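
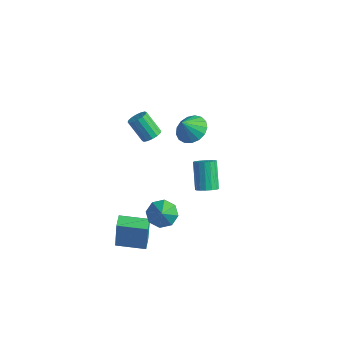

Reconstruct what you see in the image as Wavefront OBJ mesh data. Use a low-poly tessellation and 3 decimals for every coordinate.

v -3.486 1.67 0.262
v -3.076 1.278 0.558
v -4.085 1.157 1.794
v -4.494 1.55 1.498
v -2.99 1.582 0.658
v -3.999 1.461 1.894
v -3.037 1.91 0.651
v -4.046 1.789 1.887
v -3.205 2.174 0.541
v -4.214 2.053 1.776
v -3.447 2.302 0.355
v -4.456 2.182 1.591
v -3.7 2.262 0.145
v -4.709 2.141 1.381
v -3.895 2.063 -0.034
v -4.904 1.942 1.202
v -3.981 1.759 -0.134
v -4.99 1.638 1.102
v -3.934 1.431 -0.127
v -4.943 1.31 1.109
v -3.766 1.167 -0.016
v -4.775 1.046 1.219
v -3.524 1.038 0.169
v -4.533 0.918 1.405
v -3.271 1.079 0.379
v -4.28 0.958 1.615
v -2.364 3.879 -0.02
v -1.351 3.87 0.165
v -2.556 3.221 1
v -1.509 4.276 0.397
v -1.864 4.59 0.533
v -2.333 4.742 0.542
v -2.809 4.696 0.423
v -3.183 4.463 0.202
v -3.369 4.096 -0.07
v -3.325 3.68 -0.331
v -3.061 3.31 -0.52
v -2.637 3.07 -0.595
v -2.15 3.015 -0.538
v -1.713 3.159 -0.363
v -1.424 3.467 -0.109
v 1.421 -3.008 -0.038
v 2.154 -2.493 -0.126
v 2.199 -3.892 1.258
v 1.701 -2.233 0.323
v 1.084 -2.427 0.561
v 0.665 -2.962 0.448
v 0.689 -3.524 0.05
v 1.142 -3.784 -0.399
v 1.758 -3.59 -0.636
v 2.178 -3.055 -0.523
v -0.838 -4.411 -3.554
v -0.627 -4.486 -1.426
v -1.295 -3.722 -3.485
v -1.084 -3.796 -1.356
v 0.604 -3.444 -3.664
v 0.815 -3.518 -1.535
v 0.147 -2.754 -3.594
v 0.358 -2.829 -1.466
v 3.846 -2.11 3.215
v 4.318 -2.279 3.613
v 3.486 -1.48 4.942
v 3.014 -1.31 4.545
v 4.407 -2.007 3.505
v 3.576 -1.208 4.834
v 4.368 -1.758 3.331
v 3.536 -0.959 4.66
v 4.209 -1.59 3.13
v 3.377 -0.79 4.459
v 3.967 -1.541 2.949
v 3.135 -0.741 4.278
v 3.697 -1.622 2.829
v 2.865 -0.822 4.158
v 3.461 -1.815 2.797
v 2.63 -1.015 4.127
v 3.314 -2.075 2.862
v 2.482 -1.276 4.191
v 3.288 -2.344 3.007
v 2.456 -1.544 4.336
v 3.39 -2.559 3.2
v 2.558 -1.759 4.529
v 3.596 -2.671 3.397
v 2.765 -1.871 4.726
v 3.86 -2.654 3.552
v 3.028 -1.855 4.881
v 4.12 -2.513 3.63
v 3.289 -1.713 4.959
f 2 1 5
f 2 5 3
f 3 5 6
f 3 6 4
f 5 1 7
f 5 7 6
f 6 7 8
f 6 8 4
f 7 1 9
f 7 9 8
f 8 9 10
f 8 10 4
f 9 1 11
f 9 11 10
f 10 11 12
f 10 12 4
f 11 1 13
f 11 13 12
f 12 13 14
f 12 14 4
f 13 1 15
f 13 15 14
f 14 15 16
f 14 16 4
f 15 1 17
f 15 17 16
f 16 17 18
f 16 18 4
f 17 1 19
f 17 19 18
f 18 19 20
f 18 20 4
f 19 1 21
f 19 21 20
f 20 21 22
f 20 22 4
f 21 1 23
f 21 23 22
f 22 23 24
f 22 24 4
f 23 1 25
f 23 25 24
f 24 25 26
f 24 26 4
f 25 1 2
f 25 2 26
f 26 2 3
f 26 3 4
f 28 27 30
f 28 30 29
f 30 27 31
f 30 31 29
f 31 27 32
f 31 32 29
f 32 27 33
f 32 33 29
f 33 27 34
f 33 34 29
f 34 27 35
f 34 35 29
f 35 27 36
f 35 36 29
f 36 27 37
f 36 37 29
f 37 27 38
f 37 38 29
f 38 27 39
f 38 39 29
f 39 27 40
f 39 40 29
f 40 27 41
f 40 41 29
f 41 27 28
f 41 28 29
f 43 42 45
f 43 45 44
f 45 42 46
f 45 46 44
f 46 42 47
f 46 47 44
f 47 42 48
f 47 48 44
f 48 42 49
f 48 49 44
f 49 42 50
f 49 50 44
f 50 42 51
f 50 51 44
f 51 42 43
f 51 43 44
f 53 55 52
f 56 53 52
f 52 55 54
f 54 56 52
f 53 59 55
f 57 53 56
f 57 59 53
f 55 59 54
f 58 56 54
f 54 59 58
f 58 57 56
f 59 57 58
f 61 60 64
f 61 64 62
f 62 64 65
f 62 65 63
f 64 60 66
f 64 66 65
f 65 66 67
f 65 67 63
f 66 60 68
f 66 68 67
f 67 68 69
f 67 69 63
f 68 60 70
f 68 70 69
f 69 70 71
f 69 71 63
f 70 60 72
f 70 72 71
f 71 72 73
f 71 73 63
f 72 60 74
f 72 74 73
f 73 74 75
f 73 75 63
f 74 60 76
f 74 76 75
f 75 76 77
f 75 77 63
f 76 60 78
f 76 78 77
f 77 78 79
f 77 79 63
f 78 60 80
f 78 80 79
f 79 80 81
f 79 81 63
f 80 60 82
f 80 82 81
f 81 82 83
f 81 83 63
f 82 60 84
f 82 84 83
f 83 84 85
f 83 85 63
f 84 60 86
f 84 86 85
f 85 86 87
f 85 87 63
f 86 60 61
f 86 61 87
f 87 61 62
f 87 62 63



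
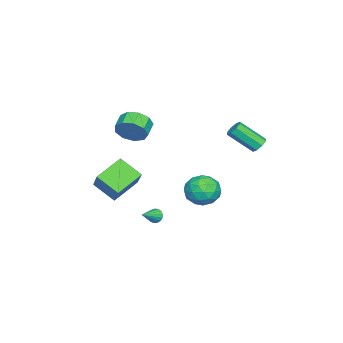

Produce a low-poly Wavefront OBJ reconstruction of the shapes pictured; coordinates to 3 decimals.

v 1.335 -3.501 -0.47
v 2.692 -2.737 1.013
v 1.587 -2.129 -1.407
v 2.943 -1.365 0.076
v 2.797 -4.375 -1.356
v 4.153 -3.611 0.127
v 3.048 -3.003 -2.293
v 4.405 -2.239 -0.81
v 0.227 4.717 2.136
v 0.674 5.016 2.378
v 0.959 3.563 3.647
v 0.513 3.263 3.404
v 0.277 5.109 2.574
v 0.563 3.656 3.842
v -0.149 4.972 2.512
v 0.137 3.518 3.781
v -0.354 4.685 2.23
v -0.069 3.232 3.499
v -0.219 4.417 1.893
v 0.066 2.964 3.162
v 0.177 4.324 1.698
v 0.463 2.871 2.966
v 0.603 4.462 1.759
v 0.889 3.008 3.028
v 0.809 4.748 2.041
v 1.094 3.295 3.31
v 3.543 -1.755 3.736
v 3.916 -2.127 4.574
v 2.971 -2.157 4.982
v 2.597 -1.785 4.144
v 3.908 -1.451 4.604
v 2.963 -1.48 5.012
v 3.729 -0.917 4.228
v 2.784 -0.946 4.636
v 3.463 -0.775 3.622
v 2.517 -0.805 4.03
v 3.233 -1.092 3.069
v 2.288 -1.122 3.477
v 3.149 -1.719 2.828
v 2.204 -1.749 3.237
v 3.249 -2.363 3.012
v 2.304 -2.393 3.42
v 3.486 -2.723 3.534
v 2.541 -2.752 3.943
v 3.75 -2.63 4.151
v 2.804 -2.659 4.56
v 1.064 1.897 -1.995
v 1.615 2.847 -1.669
v 2.025 0.913 -0.751
v 2.576 1.863 -0.425
v 1.461 1.738 -0.191
v 0.867 2.346 -0.959
v 2.773 1.414 -1.461
v 2.179 2.022 -2.229
v 2.671 2.549 -1.338
v 1.86 2.749 -0.553
v 1.78 1.011 -1.867
v 0.969 1.211 -1.082
v 1.255 2.458 -1.941
v 2.385 1.302 -0.479
v 1.73 1.228 -0.341
v 2.053 1.787 -0.149
v 0.816 2.163 -1.524
v 1.139 2.722 -1.332
v 1.049 2.07 -0.464
v 2.501 1.038 -1.088
v 2.824 1.597 -0.896
v 1.587 1.973 -2.271
v 1.91 2.532 -2.079
v 2.591 1.69 -1.956
v 2.199 2.842 -1.555
v 2.764 2.264 -0.824
v 2.88 2 -1.433
v 2.531 2.357 -1.884
v 1.723 2.959 -1.094
v 2.288 2.381 -0.362
v 1.632 2.307 -0.225
v 1.283 2.665 -0.677
v 2.343 2.784 -0.899
v 1.352 1.379 -2.058
v 1.917 0.801 -1.326
v 2.357 1.095 -1.743
v 2.008 1.453 -2.195
v 0.876 1.496 -1.596
v 1.441 0.918 -0.865
v 1.109 1.403 -0.536
v 0.76 1.76 -0.987
v 1.297 0.976 -1.521
v 2.406 -0.754 -3.493
v 2.567 -0.987 -3.928
v 3.554 -1.166 -2.847
v 2.66 -0.757 -3.946
v 2.695 -0.526 -3.86
v 2.663 -0.347 -3.69
v 2.573 -0.261 -3.475
v 2.444 -0.289 -3.263
v 2.307 -0.422 -3.104
v 2.192 -0.632 -3.034
v 2.127 -0.869 -3.069
v 2.125 -1.08 -3.201
v 2.188 -1.216 -3.4
v 2.3 -1.247 -3.62
v 2.437 -1.164 -3.811
f 2 4 1
f 5 2 1
f 1 4 3
f 3 5 1
f 2 8 4
f 6 2 5
f 6 8 2
f 4 8 3
f 7 5 3
f 3 8 7
f 7 6 5
f 8 6 7
f 10 9 13
f 10 13 11
f 11 13 14
f 11 14 12
f 13 9 15
f 13 15 14
f 14 15 16
f 14 16 12
f 15 9 17
f 15 17 16
f 16 17 18
f 16 18 12
f 17 9 19
f 17 19 18
f 18 19 20
f 18 20 12
f 19 9 21
f 19 21 20
f 20 21 22
f 20 22 12
f 21 9 23
f 21 23 22
f 22 23 24
f 22 24 12
f 23 9 25
f 23 25 24
f 24 25 26
f 24 26 12
f 25 9 10
f 25 10 26
f 26 10 11
f 26 11 12
f 28 27 31
f 28 31 29
f 29 31 32
f 29 32 30
f 31 27 33
f 31 33 32
f 32 33 34
f 32 34 30
f 33 27 35
f 33 35 34
f 34 35 36
f 34 36 30
f 35 27 37
f 35 37 36
f 36 37 38
f 36 38 30
f 37 27 39
f 37 39 38
f 38 39 40
f 38 40 30
f 39 27 41
f 39 41 40
f 40 41 42
f 40 42 30
f 41 27 43
f 41 43 42
f 42 43 44
f 42 44 30
f 43 27 45
f 43 45 44
f 44 45 46
f 44 46 30
f 45 27 28
f 45 28 46
f 46 28 29
f 46 29 30
f 47 84 63
f 84 58 87
f 63 87 52
f 84 87 63
f 47 63 59
f 63 52 64
f 59 64 48
f 63 64 59
f 47 59 68
f 59 48 69
f 68 69 54
f 59 69 68
f 47 68 80
f 68 54 83
f 80 83 57
f 68 83 80
f 47 80 84
f 80 57 88
f 84 88 58
f 80 88 84
f 48 64 75
f 64 52 78
f 75 78 56
f 64 78 75
f 52 87 65
f 87 58 86
f 65 86 51
f 87 86 65
f 58 88 85
f 88 57 81
f 85 81 49
f 88 81 85
f 57 83 82
f 83 54 70
f 82 70 53
f 83 70 82
f 54 69 74
f 69 48 71
f 74 71 55
f 69 71 74
f 50 76 62
f 76 56 77
f 62 77 51
f 76 77 62
f 50 62 60
f 62 51 61
f 60 61 49
f 62 61 60
f 50 60 67
f 60 49 66
f 67 66 53
f 60 66 67
f 50 67 72
f 67 53 73
f 72 73 55
f 67 73 72
f 50 72 76
f 72 55 79
f 76 79 56
f 72 79 76
f 51 77 65
f 77 56 78
f 65 78 52
f 77 78 65
f 49 61 85
f 61 51 86
f 85 86 58
f 61 86 85
f 53 66 82
f 66 49 81
f 82 81 57
f 66 81 82
f 55 73 74
f 73 53 70
f 74 70 54
f 73 70 74
f 56 79 75
f 79 55 71
f 75 71 48
f 79 71 75
f 90 89 92
f 90 92 91
f 92 89 93
f 92 93 91
f 93 89 94
f 93 94 91
f 94 89 95
f 94 95 91
f 95 89 96
f 95 96 91
f 96 89 97
f 96 97 91
f 97 89 98
f 97 98 91
f 98 89 99
f 98 99 91
f 99 89 100
f 99 100 91
f 100 89 101
f 100 101 91
f 101 89 102
f 101 102 91
f 102 89 103
f 102 103 91
f 103 89 90
f 103 90 91



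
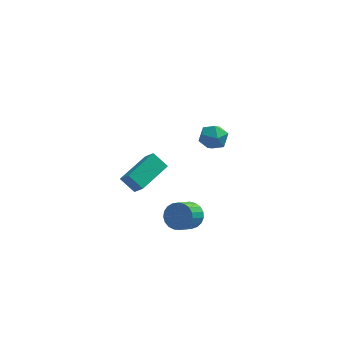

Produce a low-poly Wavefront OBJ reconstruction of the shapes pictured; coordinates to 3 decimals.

v 0.731 -2.188 -1.84
v 1.011 -1.86 -1.227
v 0.529 -2.684 -0.566
v 0.249 -3.012 -1.18
v 0.734 -1.72 -1.254
v 0.252 -2.544 -0.594
v 0.456 -1.661 -1.383
v -0.026 -2.485 -0.723
v 0.225 -1.693 -1.591
v -0.256 -2.517 -0.931
v 0.083 -1.811 -1.842
v -0.399 -2.634 -1.182
v 0.052 -1.994 -2.092
v -0.43 -2.817 -1.432
v 0.138 -2.21 -2.3
v -0.343 -3.034 -1.639
v 0.327 -2.423 -2.427
v -0.154 -3.247 -1.767
v 0.586 -2.595 -2.453
v 0.105 -3.419 -1.793
v 0.87 -2.697 -2.373
v 0.388 -3.52 -1.713
v 1.129 -2.711 -2.201
v 0.648 -3.534 -1.541
v 1.32 -2.634 -1.967
v 0.839 -3.458 -1.307
v 1.409 -2.481 -1.71
v 0.928 -3.304 -1.05
v 1.381 -2.276 -1.476
v 0.899 -3.1 -0.816
v 1.24 -2.057 -1.305
v 0.758 -2.88 -0.645
v 1.927 3.256 0.146
v 2.381 2.589 0.204
v 0.959 2.551 -0.384
v 1.413 1.884 -0.326
v 1.127 2.238 0.343
v 1.726 2.673 0.671
v 1.614 2.467 -0.851
v 2.213 2.902 -0.523
v 2.188 2.101 -0.413
v 1.887 1.959 0.325
v 1.453 3.181 -0.505
v 1.152 3.039 0.233
v -1.226 -4.537 2.127
v -1.887 -4.233 2.753
v -1.637 -4.069 1.464
v -2.299 -3.765 2.09
v -0.201 -3.095 2.51
v -0.863 -2.791 3.136
v -0.613 -2.627 1.847
v -1.274 -2.323 2.473
f 2 1 5
f 2 5 3
f 3 5 6
f 3 6 4
f 5 1 7
f 5 7 6
f 6 7 8
f 6 8 4
f 7 1 9
f 7 9 8
f 8 9 10
f 8 10 4
f 9 1 11
f 9 11 10
f 10 11 12
f 10 12 4
f 11 1 13
f 11 13 12
f 12 13 14
f 12 14 4
f 13 1 15
f 13 15 14
f 14 15 16
f 14 16 4
f 15 1 17
f 15 17 16
f 16 17 18
f 16 18 4
f 17 1 19
f 17 19 18
f 18 19 20
f 18 20 4
f 19 1 21
f 19 21 20
f 20 21 22
f 20 22 4
f 21 1 23
f 21 23 22
f 22 23 24
f 22 24 4
f 23 1 25
f 23 25 24
f 24 25 26
f 24 26 4
f 25 1 27
f 25 27 26
f 26 27 28
f 26 28 4
f 27 1 29
f 27 29 28
f 28 29 30
f 28 30 4
f 29 1 31
f 29 31 30
f 30 31 32
f 30 32 4
f 31 1 2
f 31 2 32
f 32 2 3
f 32 3 4
f 33 44 38
f 33 38 34
f 33 34 40
f 33 40 43
f 33 43 44
f 34 38 42
f 38 44 37
f 44 43 35
f 43 40 39
f 40 34 41
f 36 42 37
f 36 37 35
f 36 35 39
f 36 39 41
f 36 41 42
f 37 42 38
f 35 37 44
f 39 35 43
f 41 39 40
f 42 41 34
f 46 48 45
f 49 46 45
f 45 48 47
f 47 49 45
f 46 52 48
f 50 46 49
f 50 52 46
f 48 52 47
f 51 49 47
f 47 52 51
f 51 50 49
f 52 50 51



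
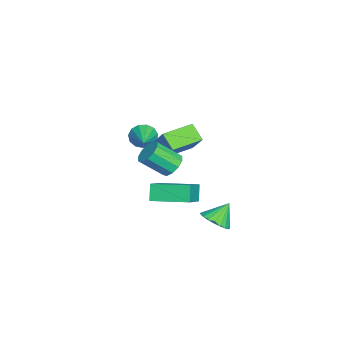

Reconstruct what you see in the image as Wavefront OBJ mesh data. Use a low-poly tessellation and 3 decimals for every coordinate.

v 1 -0.14 1.79
v 0.426 -0.7 2.469
v -0.083 1.112 1.907
v -0.657 0.553 2.585
v 1.777 0.427 2.915
v 1.203 -0.132 3.593
v 0.694 1.68 3.031
v 0.12 1.12 3.71
v -2.249 -0.799 -2.299
v -0.846 -1.069 -1.415
v -2.023 1.202 -2.046
v -0.62 0.933 -1.163
v -1.7 -0.753 -3.157
v -0.297 -1.022 -2.274
v -1.474 1.249 -2.905
v -0.071 0.979 -2.021
v 2.827 2.548 -1.137
v 3.201 2.04 -0.613
v 2.313 3.152 -0.183
v 3.431 2.289 -0.646
v 3.557 2.583 -0.765
v 3.557 2.871 -0.948
v 3.43 3.103 -1.163
v 3.199 3.239 -1.374
v 2.904 3.256 -1.544
v 2.595 3.15 -1.643
v 2.327 2.94 -1.655
v 2.145 2.662 -1.577
v 2.081 2.365 -1.423
v 2.146 2.099 -1.219
v 2.329 1.911 -1.002
v 2.598 1.833 -0.807
v 2.906 1.879 -0.669
v 3.154 0.607 2.769
v 3.693 0.955 3.048
v 3.906 -0.159 4.029
v 3.366 -0.507 3.751
v 3.335 1.073 3.259
v 3.548 -0.041 4.241
v 2.907 1.013 3.284
v 3.12 -0.101 4.265
v 2.573 0.798 3.112
v 2.786 -0.317 4.093
v 2.462 0.51 2.809
v 2.674 -0.605 3.79
v 2.614 0.259 2.491
v 2.827 -0.855 3.472
v 2.972 0.141 2.279
v 3.185 -0.973 3.261
v 3.4 0.201 2.255
v 3.613 -0.913 3.236
v 3.734 0.417 2.427
v 3.947 -0.698 3.408
v 3.846 0.705 2.73
v 4.058 -0.41 3.711
v -3.695 -1.856 0.127
v -3.419 -2.203 -0.478
v -2.005 -1.564 0.733
v -3.452 -1.795 -0.58
v -3.563 -1.406 -0.458
v -3.716 -1.159 -0.151
v -3.862 -1.134 0.245
v -3.956 -1.339 0.603
v -3.966 -1.707 0.81
v -3.891 -2.123 0.8
v -3.753 -2.454 0.576
v -3.598 -2.595 0.21
v -3.473 -2.502 -0.183
f 2 4 1
f 5 2 1
f 1 4 3
f 3 5 1
f 2 8 4
f 6 2 5
f 6 8 2
f 4 8 3
f 7 5 3
f 3 8 7
f 7 6 5
f 8 6 7
f 10 12 9
f 13 10 9
f 9 12 11
f 11 13 9
f 10 16 12
f 14 10 13
f 14 16 10
f 12 16 11
f 15 13 11
f 11 16 15
f 15 14 13
f 16 14 15
f 18 17 20
f 18 20 19
f 20 17 21
f 20 21 19
f 21 17 22
f 21 22 19
f 22 17 23
f 22 23 19
f 23 17 24
f 23 24 19
f 24 17 25
f 24 25 19
f 25 17 26
f 25 26 19
f 26 17 27
f 26 27 19
f 27 17 28
f 27 28 19
f 28 17 29
f 28 29 19
f 29 17 30
f 29 30 19
f 30 17 31
f 30 31 19
f 31 17 32
f 31 32 19
f 32 17 33
f 32 33 19
f 33 17 18
f 33 18 19
f 35 34 38
f 35 38 36
f 36 38 39
f 36 39 37
f 38 34 40
f 38 40 39
f 39 40 41
f 39 41 37
f 40 34 42
f 40 42 41
f 41 42 43
f 41 43 37
f 42 34 44
f 42 44 43
f 43 44 45
f 43 45 37
f 44 34 46
f 44 46 45
f 45 46 47
f 45 47 37
f 46 34 48
f 46 48 47
f 47 48 49
f 47 49 37
f 48 34 50
f 48 50 49
f 49 50 51
f 49 51 37
f 50 34 52
f 50 52 51
f 51 52 53
f 51 53 37
f 52 34 54
f 52 54 53
f 53 54 55
f 53 55 37
f 54 34 35
f 54 35 55
f 55 35 36
f 55 36 37
f 57 56 59
f 57 59 58
f 59 56 60
f 59 60 58
f 60 56 61
f 60 61 58
f 61 56 62
f 61 62 58
f 62 56 63
f 62 63 58
f 63 56 64
f 63 64 58
f 64 56 65
f 64 65 58
f 65 56 66
f 65 66 58
f 66 56 67
f 66 67 58
f 67 56 68
f 67 68 58
f 68 56 57
f 68 57 58



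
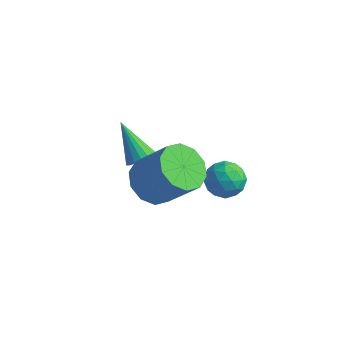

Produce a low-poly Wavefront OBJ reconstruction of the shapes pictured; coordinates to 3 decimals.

v 2.464 -3.516 2.876
v 3.241 -3.685 2.237
v 4.473 -3.574 3.705
v 3.696 -3.404 4.344
v 3.147 -3.063 2.268
v 4.379 -2.951 3.737
v 2.792 -2.613 2.532
v 4.024 -2.502 4
v 2.312 -2.509 2.927
v 3.544 -2.397 4.395
v 1.89 -2.788 3.302
v 3.122 -2.677 4.77
v 1.687 -3.346 3.515
v 2.919 -3.235 4.983
v 1.781 -3.969 3.483
v 3.013 -3.857 4.952
v 2.136 -4.418 3.22
v 3.368 -4.307 4.688
v 2.616 -4.523 2.825
v 3.848 -4.411 4.293
v 3.038 -4.243 2.45
v 4.27 -4.132 3.918
v 3.238 1.31 -0.476
v 3.87 0.787 -0.772
v 2.57 0.193 0.072
v 3.202 -0.33 -0.224
v 3.367 0.23 0.424
v 3.78 0.921 0.086
v 2.66 0.059 -0.786
v 3.073 0.75 -1.124
v 3.513 0.014 -0.963
v 3.95 0.119 -0.215
v 2.49 0.861 -0.485
v 2.927 0.966 0.263
v 3.612 1.147 -0.672
v 2.828 -0.167 -0.028
v 2.924 0.163 0.353
v 3.296 -0.145 0.179
v 3.559 1.225 -0.168
v 3.931 0.918 -0.342
v 3.636 0.59 0.361
v 2.509 0.062 -0.358
v 2.881 -0.245 -0.532
v 3.144 1.125 -0.879
v 3.516 0.817 -1.053
v 2.804 0.39 -1.061
v 3.775 0.385 -0.959
v 3.382 -0.272 -0.637
v 3.063 -0.043 -0.967
v 3.306 0.363 -1.166
v 4.031 0.447 -0.519
v 3.639 -0.21 -0.197
v 3.736 0.119 0.184
v 3.978 0.525 -0.015
v 3.822 -0.008 -0.631
v 2.801 1.19 -0.503
v 2.409 0.533 -0.181
v 2.462 0.455 -0.685
v 2.704 0.861 -0.884
v 3.058 1.252 -0.063
v 2.665 0.595 0.259
v 3.134 0.617 0.466
v 3.377 1.023 0.267
v 2.618 0.988 -0.069
v 1.303 -2.376 2.558
v 1.707 -1.982 2.79
v 0.157 -1.944 3.822
v 1.556 -1.822 2.598
v 1.347 -1.789 2.397
v 1.128 -1.89 2.233
v 0.949 -2.103 2.143
v 0.851 -2.378 2.149
v 0.857 -2.653 2.248
v 0.965 -2.864 2.418
v 1.151 -2.963 2.62
v 1.371 -2.928 2.808
v 1.576 -2.766 2.939
v 1.719 -2.515 2.983
v 1.766 -2.232 2.929
f 2 1 5
f 2 5 3
f 3 5 6
f 3 6 4
f 5 1 7
f 5 7 6
f 6 7 8
f 6 8 4
f 7 1 9
f 7 9 8
f 8 9 10
f 8 10 4
f 9 1 11
f 9 11 10
f 10 11 12
f 10 12 4
f 11 1 13
f 11 13 12
f 12 13 14
f 12 14 4
f 13 1 15
f 13 15 14
f 14 15 16
f 14 16 4
f 15 1 17
f 15 17 16
f 16 17 18
f 16 18 4
f 17 1 19
f 17 19 18
f 18 19 20
f 18 20 4
f 19 1 21
f 19 21 20
f 20 21 22
f 20 22 4
f 21 1 2
f 21 2 22
f 22 2 3
f 22 3 4
f 23 60 39
f 60 34 63
f 39 63 28
f 60 63 39
f 23 39 35
f 39 28 40
f 35 40 24
f 39 40 35
f 23 35 44
f 35 24 45
f 44 45 30
f 35 45 44
f 23 44 56
f 44 30 59
f 56 59 33
f 44 59 56
f 23 56 60
f 56 33 64
f 60 64 34
f 56 64 60
f 24 40 51
f 40 28 54
f 51 54 32
f 40 54 51
f 28 63 41
f 63 34 62
f 41 62 27
f 63 62 41
f 34 64 61
f 64 33 57
f 61 57 25
f 64 57 61
f 33 59 58
f 59 30 46
f 58 46 29
f 59 46 58
f 30 45 50
f 45 24 47
f 50 47 31
f 45 47 50
f 26 52 38
f 52 32 53
f 38 53 27
f 52 53 38
f 26 38 36
f 38 27 37
f 36 37 25
f 38 37 36
f 26 36 43
f 36 25 42
f 43 42 29
f 36 42 43
f 26 43 48
f 43 29 49
f 48 49 31
f 43 49 48
f 26 48 52
f 48 31 55
f 52 55 32
f 48 55 52
f 27 53 41
f 53 32 54
f 41 54 28
f 53 54 41
f 25 37 61
f 37 27 62
f 61 62 34
f 37 62 61
f 29 42 58
f 42 25 57
f 58 57 33
f 42 57 58
f 31 49 50
f 49 29 46
f 50 46 30
f 49 46 50
f 32 55 51
f 55 31 47
f 51 47 24
f 55 47 51
f 66 65 68
f 66 68 67
f 68 65 69
f 68 69 67
f 69 65 70
f 69 70 67
f 70 65 71
f 70 71 67
f 71 65 72
f 71 72 67
f 72 65 73
f 72 73 67
f 73 65 74
f 73 74 67
f 74 65 75
f 74 75 67
f 75 65 76
f 75 76 67
f 76 65 77
f 76 77 67
f 77 65 78
f 77 78 67
f 78 65 79
f 78 79 67
f 79 65 66
f 79 66 67



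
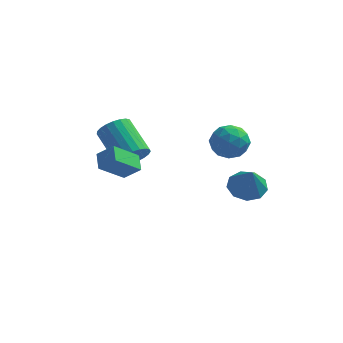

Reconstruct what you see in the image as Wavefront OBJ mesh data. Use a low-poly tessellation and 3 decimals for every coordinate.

v 1.693 3.209 -0.379
v 2.557 3.31 0.213
v 1.083 2.05 0.707
v 1.947 2.151 1.299
v 1.253 2.94 1.242
v 1.63 3.656 0.571
v 2.01 1.704 0.349
v 2.387 2.42 -0.322
v 2.752 2.38 0.663
v 2.285 3.143 1.215
v 1.355 2.217 -0.295
v 0.888 2.98 0.257
v 2.179 3.361 -0.179
v 1.461 1.999 1.099
v 1.054 2.463 1.065
v 1.561 2.522 1.413
v 1.634 3.564 0.032
v 2.142 3.623 0.38
v 1.376 3.406 0.985
v 1.498 1.737 0.54
v 2.006 1.796 0.888
v 2.079 2.838 -0.493
v 2.586 2.897 -0.145
v 2.264 1.954 -0.065
v 2.801 2.873 0.434
v 2.442 2.193 1.073
v 2.479 1.93 0.514
v 2.701 2.351 0.12
v 2.526 3.322 0.758
v 2.167 2.641 1.397
v 1.76 3.105 1.363
v 1.982 3.526 0.969
v 2.641 2.776 1.023
v 1.473 2.719 -0.477
v 1.114 2.038 0.162
v 1.658 1.834 -0.049
v 1.88 2.255 -0.443
v 1.198 3.167 -0.153
v 0.839 2.487 0.486
v 0.939 3.009 0.8
v 1.161 3.43 0.406
v 0.999 2.584 -0.103
v -2.545 1.265 -0.473
v -1.834 1.579 0.001
v -3.185 2.81 1.207
v -3.895 2.495 0.733
v -1.858 1.83 -0.282
v -3.209 3.061 0.925
v -2 1.983 -0.597
v -3.351 3.214 0.61
v -2.237 2.012 -0.891
v -3.587 3.243 0.316
v -2.526 1.912 -1.113
v -3.877 3.143 0.094
v -2.819 1.699 -1.224
v -4.17 2.93 -0.017
v -3.064 1.412 -1.206
v -4.415 2.643 0.001
v -3.22 1.099 -1.06
v -4.571 2.33 0.146
v -3.259 0.815 -0.814
v -4.609 2.046 0.393
v -3.174 0.608 -0.508
v -4.525 1.839 0.699
v -2.98 0.515 -0.197
v -4.331 1.746 1.01
v -2.711 0.552 0.067
v -4.062 1.782 1.274
v -2.414 0.711 0.237
v -3.764 1.942 1.444
v -2.139 0.967 0.285
v -3.489 2.198 1.491
v -1.934 1.274 0.201
v -3.284 2.505 1.408
v -3.506 -1.246 0.031
v -2.655 -1.296 0.742
v -3.844 -0.426 0.493
v -2.993 -0.476 1.204
v -2.567 -0.264 -1.024
v -1.716 -0.314 -0.313
v -2.905 0.556 -0.562
v -2.054 0.506 0.149
v 2.411 4.033 -3.329
v 3.186 3.544 -3.798
v 2.809 3.247 -1.851
v 3.413 4.156 -3.533
v 3.171 4.711 -3.173
v 2.573 4.948 -2.885
v 1.899 4.758 -2.805
v 1.465 4.228 -2.97
v 1.474 3.607 -3.303
v 1.921 3.185 -3.648
v 2.597 3.16 -3.843
f 1 38 17
f 38 12 41
f 17 41 6
f 38 41 17
f 1 17 13
f 17 6 18
f 13 18 2
f 17 18 13
f 1 13 22
f 13 2 23
f 22 23 8
f 13 23 22
f 1 22 34
f 22 8 37
f 34 37 11
f 22 37 34
f 1 34 38
f 34 11 42
f 38 42 12
f 34 42 38
f 2 18 29
f 18 6 32
f 29 32 10
f 18 32 29
f 6 41 19
f 41 12 40
f 19 40 5
f 41 40 19
f 12 42 39
f 42 11 35
f 39 35 3
f 42 35 39
f 11 37 36
f 37 8 24
f 36 24 7
f 37 24 36
f 8 23 28
f 23 2 25
f 28 25 9
f 23 25 28
f 4 30 16
f 30 10 31
f 16 31 5
f 30 31 16
f 4 16 14
f 16 5 15
f 14 15 3
f 16 15 14
f 4 14 21
f 14 3 20
f 21 20 7
f 14 20 21
f 4 21 26
f 21 7 27
f 26 27 9
f 21 27 26
f 4 26 30
f 26 9 33
f 30 33 10
f 26 33 30
f 5 31 19
f 31 10 32
f 19 32 6
f 31 32 19
f 3 15 39
f 15 5 40
f 39 40 12
f 15 40 39
f 7 20 36
f 20 3 35
f 36 35 11
f 20 35 36
f 9 27 28
f 27 7 24
f 28 24 8
f 27 24 28
f 10 33 29
f 33 9 25
f 29 25 2
f 33 25 29
f 44 43 47
f 44 47 45
f 45 47 48
f 45 48 46
f 47 43 49
f 47 49 48
f 48 49 50
f 48 50 46
f 49 43 51
f 49 51 50
f 50 51 52
f 50 52 46
f 51 43 53
f 51 53 52
f 52 53 54
f 52 54 46
f 53 43 55
f 53 55 54
f 54 55 56
f 54 56 46
f 55 43 57
f 55 57 56
f 56 57 58
f 56 58 46
f 57 43 59
f 57 59 58
f 58 59 60
f 58 60 46
f 59 43 61
f 59 61 60
f 60 61 62
f 60 62 46
f 61 43 63
f 61 63 62
f 62 63 64
f 62 64 46
f 63 43 65
f 63 65 64
f 64 65 66
f 64 66 46
f 65 43 67
f 65 67 66
f 66 67 68
f 66 68 46
f 67 43 69
f 67 69 68
f 68 69 70
f 68 70 46
f 69 43 71
f 69 71 70
f 70 71 72
f 70 72 46
f 71 43 73
f 71 73 72
f 72 73 74
f 72 74 46
f 73 43 44
f 73 44 74
f 74 44 45
f 74 45 46
f 76 78 75
f 79 76 75
f 75 78 77
f 77 79 75
f 76 82 78
f 80 76 79
f 80 82 76
f 78 82 77
f 81 79 77
f 77 82 81
f 81 80 79
f 82 80 81
f 84 83 86
f 84 86 85
f 86 83 87
f 86 87 85
f 87 83 88
f 87 88 85
f 88 83 89
f 88 89 85
f 89 83 90
f 89 90 85
f 90 83 91
f 90 91 85
f 91 83 92
f 91 92 85
f 92 83 93
f 92 93 85
f 93 83 84
f 93 84 85



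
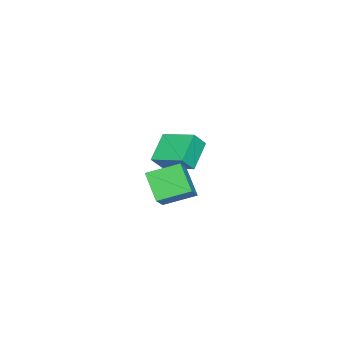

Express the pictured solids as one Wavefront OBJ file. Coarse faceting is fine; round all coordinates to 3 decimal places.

v -1.732 -0.718 -0.056
v -3.263 -0.772 1.151
v -1.391 1.276 0.465
v -2.921 1.223 1.672
v -1.039 -1.063 0.808
v -2.569 -1.116 2.015
v -0.697 0.932 1.329
v -2.228 0.878 2.536
v 3.024 1.036 1.855
v 4.467 1.404 2.919
v 2.184 2.539 2.475
v 3.627 2.907 3.539
v 3.773 2.013 0.501
v 5.216 2.381 1.565
v 2.933 3.516 1.121
v 4.376 3.884 2.185
f 2 4 1
f 5 2 1
f 1 4 3
f 3 5 1
f 2 8 4
f 6 2 5
f 6 8 2
f 4 8 3
f 7 5 3
f 3 8 7
f 7 6 5
f 8 6 7
f 10 12 9
f 13 10 9
f 9 12 11
f 11 13 9
f 10 16 12
f 14 10 13
f 14 16 10
f 12 16 11
f 15 13 11
f 11 16 15
f 15 14 13
f 16 14 15



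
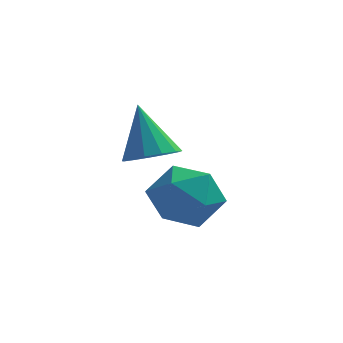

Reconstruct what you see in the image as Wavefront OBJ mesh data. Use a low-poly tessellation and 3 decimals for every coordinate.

v -1.857 2.245 -3.495
v -1.003 1.635 -2.814
v -3.337 1.345 -2.446
v -2.483 0.735 -1.765
v -2.617 1.973 -1.638
v -1.702 2.529 -2.287
v -2.638 0.451 -2.973
v -1.723 1.007 -3.622
v -1.486 0.526 -2.491
v -1.473 1.467 -1.666
v -2.867 1.513 -3.594
v -2.854 2.454 -2.769
v -2.969 0.302 -0.527
v -2.133 0.429 -0.324
v -3.491 1.058 1.147
v -2.282 0.836 -0.554
v -2.65 1.073 -0.775
v -3.119 1.065 -0.918
v -3.54 0.815 -0.937
v -3.78 0.402 -0.825
v -3.762 -0.042 -0.619
v -3.493 -0.377 -0.384
v -3.057 -0.497 -0.194
v -2.593 -0.363 -0.11
v -2.249 -0.017 -0.158
f 1 12 6
f 1 6 2
f 1 2 8
f 1 8 11
f 1 11 12
f 2 6 10
f 6 12 5
f 12 11 3
f 11 8 7
f 8 2 9
f 4 10 5
f 4 5 3
f 4 3 7
f 4 7 9
f 4 9 10
f 5 10 6
f 3 5 12
f 7 3 11
f 9 7 8
f 10 9 2
f 14 13 16
f 14 16 15
f 16 13 17
f 16 17 15
f 17 13 18
f 17 18 15
f 18 13 19
f 18 19 15
f 19 13 20
f 19 20 15
f 20 13 21
f 20 21 15
f 21 13 22
f 21 22 15
f 22 13 23
f 22 23 15
f 23 13 24
f 23 24 15
f 24 13 25
f 24 25 15
f 25 13 14
f 25 14 15



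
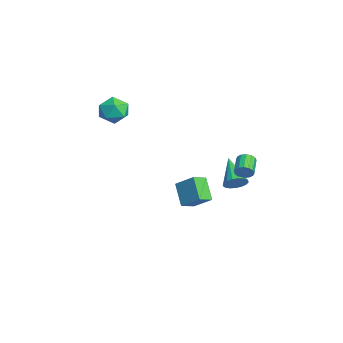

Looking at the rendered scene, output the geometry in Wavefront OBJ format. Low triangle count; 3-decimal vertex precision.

v -2.1 -3.195 3.999
v -1.404 -2.887 3.335
v -1.216 -4.533 4.305
v -0.52 -4.225 3.641
v -0.644 -3.728 4.511
v -1.19 -2.9 4.322
v -1.43 -4.52 3.318
v -1.976 -3.692 3.129
v -0.99 -3.705 2.915
v -0.504 -3.216 3.652
v -2.116 -4.204 3.988
v -1.63 -3.715 4.725
v 4.001 2.671 1.146
v 4.248 2.887 1.588
v 3.206 3.204 2.015
v 2.959 2.989 1.574
v 4.235 3.1 1.399
v 3.193 3.417 1.827
v 4.16 3.198 1.143
v 3.118 3.515 1.57
v 4.042 3.155 0.887
v 3 3.472 1.315
v 3.913 2.982 0.701
v 2.871 3.3 1.129
v 3.807 2.726 0.634
v 2.766 3.044 1.062
v 3.754 2.456 0.705
v 2.712 2.773 1.132
v 3.767 2.243 0.893
v 2.725 2.56 1.321
v 3.842 2.145 1.15
v 2.8 2.462 1.577
v 3.96 2.188 1.405
v 2.918 2.505 1.833
v 4.089 2.36 1.591
v 3.047 2.678 2.019
v 4.194 2.616 1.658
v 3.153 2.934 2.086
v -2.895 0.754 -3.388
v -2.097 1.671 -2.477
v -1.727 0.912 -4.571
v -0.928 1.829 -3.659
v -2.392 -0.069 -3.001
v -1.593 0.848 -2.089
v -1.223 0.089 -4.183
v -0.425 1.006 -3.272
v 2.232 2.561 -0.652
v 2.635 2.641 -0.049
v 0.568 2.459 0.472
v 2.553 2.968 -0.139
v 2.399 3.202 -0.347
v 2.206 3.29 -0.625
v 2.018 3.21 -0.909
v 1.88 2.981 -1.134
v 1.822 2.656 -1.249
v 1.858 2.309 -1.227
v 1.98 2.02 -1.073
v 2.159 1.855 -0.823
v 2.355 1.851 -0.534
v 2.522 2.01 -0.272
v 2.623 2.295 -0.096
f 1 12 6
f 1 6 2
f 1 2 8
f 1 8 11
f 1 11 12
f 2 6 10
f 6 12 5
f 12 11 3
f 11 8 7
f 8 2 9
f 4 10 5
f 4 5 3
f 4 3 7
f 4 7 9
f 4 9 10
f 5 10 6
f 3 5 12
f 7 3 11
f 9 7 8
f 10 9 2
f 14 13 17
f 14 17 15
f 15 17 18
f 15 18 16
f 17 13 19
f 17 19 18
f 18 19 20
f 18 20 16
f 19 13 21
f 19 21 20
f 20 21 22
f 20 22 16
f 21 13 23
f 21 23 22
f 22 23 24
f 22 24 16
f 23 13 25
f 23 25 24
f 24 25 26
f 24 26 16
f 25 13 27
f 25 27 26
f 26 27 28
f 26 28 16
f 27 13 29
f 27 29 28
f 28 29 30
f 28 30 16
f 29 13 31
f 29 31 30
f 30 31 32
f 30 32 16
f 31 13 33
f 31 33 32
f 32 33 34
f 32 34 16
f 33 13 35
f 33 35 34
f 34 35 36
f 34 36 16
f 35 13 37
f 35 37 36
f 36 37 38
f 36 38 16
f 37 13 14
f 37 14 38
f 38 14 15
f 38 15 16
f 40 42 39
f 43 40 39
f 39 42 41
f 41 43 39
f 40 46 42
f 44 40 43
f 44 46 40
f 42 46 41
f 45 43 41
f 41 46 45
f 45 44 43
f 46 44 45
f 48 47 50
f 48 50 49
f 50 47 51
f 50 51 49
f 51 47 52
f 51 52 49
f 52 47 53
f 52 53 49
f 53 47 54
f 53 54 49
f 54 47 55
f 54 55 49
f 55 47 56
f 55 56 49
f 56 47 57
f 56 57 49
f 57 47 58
f 57 58 49
f 58 47 59
f 58 59 49
f 59 47 60
f 59 60 49
f 60 47 61
f 60 61 49
f 61 47 48
f 61 48 49



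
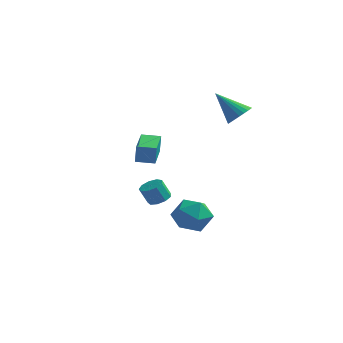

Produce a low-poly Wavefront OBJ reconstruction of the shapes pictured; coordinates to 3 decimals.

v -0.619 -1.603 2.191
v -0.558 -1.582 3.139
v -1.041 0.013 2.183
v -0.98 0.034 3.131
v 0.26 -1.374 2.129
v 0.321 -1.353 3.077
v -0.162 0.242 2.121
v -0.101 0.263 3.069
v 0.855 -1.047 -1.175
v 1.284 -0.518 -0.388
v 2.376 -1.242 -1.872
v 2.805 -0.713 -1.085
v 2.403 -1.659 -0.919
v 1.463 -1.539 -0.488
v 2.197 -0.221 -1.772
v 1.257 -0.101 -1.341
v 2.113 -0.008 -0.756
v 2.241 -0.896 -0.229
v 1.419 -0.864 -2.031
v 1.547 -1.752 -1.504
v -1.626 3.904 -2.979
v -1.045 3.895 -2.735
v -1.433 3.727 -1.818
v -2.014 3.736 -2.061
v -1.202 4.296 -2.728
v -1.589 4.128 -1.81
v -1.557 4.514 -2.838
v -1.944 4.346 -1.92
v -1.944 4.446 -3.014
v -2.332 4.279 -2.096
v -2.183 4.125 -3.173
v -2.571 3.957 -2.256
v -2.161 3.7 -3.242
v -2.549 3.532 -2.324
v -1.889 3.371 -3.187
v -2.276 3.203 -2.27
v -1.494 3.29 -3.035
v -1.881 3.123 -2.117
v -1.161 3.497 -2.856
v -1.548 3.33 -1.939
v 2.414 3.882 3.272
v 2.882 4.206 3.729
v 1.146 3.998 4.488
v 2.772 4.431 3.593
v 2.607 4.572 3.408
v 2.414 4.608 3.202
v 2.22 4.534 3.007
v 2.056 4.36 2.853
v 1.946 4.113 2.762
v 1.907 3.831 2.749
v 1.946 3.557 2.816
v 2.056 3.332 2.952
v 2.22 3.191 3.137
v 2.414 3.155 3.342
v 2.608 3.23 3.537
v 2.772 3.404 3.692
v 2.882 3.65 3.783
v 2.92 3.932 3.796
f 2 4 1
f 5 2 1
f 1 4 3
f 3 5 1
f 2 8 4
f 6 2 5
f 6 8 2
f 4 8 3
f 7 5 3
f 3 8 7
f 7 6 5
f 8 6 7
f 9 20 14
f 9 14 10
f 9 10 16
f 9 16 19
f 9 19 20
f 10 14 18
f 14 20 13
f 20 19 11
f 19 16 15
f 16 10 17
f 12 18 13
f 12 13 11
f 12 11 15
f 12 15 17
f 12 17 18
f 13 18 14
f 11 13 20
f 15 11 19
f 17 15 16
f 18 17 10
f 22 21 25
f 22 25 23
f 23 25 26
f 23 26 24
f 25 21 27
f 25 27 26
f 26 27 28
f 26 28 24
f 27 21 29
f 27 29 28
f 28 29 30
f 28 30 24
f 29 21 31
f 29 31 30
f 30 31 32
f 30 32 24
f 31 21 33
f 31 33 32
f 32 33 34
f 32 34 24
f 33 21 35
f 33 35 34
f 34 35 36
f 34 36 24
f 35 21 37
f 35 37 36
f 36 37 38
f 36 38 24
f 37 21 39
f 37 39 38
f 38 39 40
f 38 40 24
f 39 21 22
f 39 22 40
f 40 22 23
f 40 23 24
f 42 41 44
f 42 44 43
f 44 41 45
f 44 45 43
f 45 41 46
f 45 46 43
f 46 41 47
f 46 47 43
f 47 41 48
f 47 48 43
f 48 41 49
f 48 49 43
f 49 41 50
f 49 50 43
f 50 41 51
f 50 51 43
f 51 41 52
f 51 52 43
f 52 41 53
f 52 53 43
f 53 41 54
f 53 54 43
f 54 41 55
f 54 55 43
f 55 41 56
f 55 56 43
f 56 41 57
f 56 57 43
f 57 41 58
f 57 58 43
f 58 41 42
f 58 42 43



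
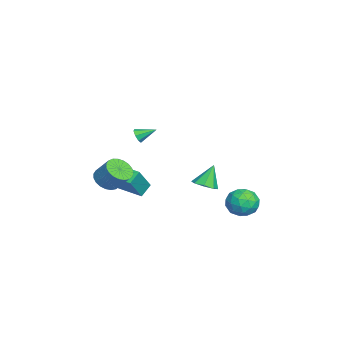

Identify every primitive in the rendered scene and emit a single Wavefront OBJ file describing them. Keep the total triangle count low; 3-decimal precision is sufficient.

v -0.358 1.773 -2.469
v 0.38 1.757 -2.189
v -0.862 2.267 -1.111
v 0.238 2.29 -2.436
v -0.254 2.521 -2.702
v -0.807 2.313 -2.832
v -1.097 1.789 -2.749
v -0.955 1.256 -2.502
v -0.463 1.026 -2.236
v 0.09 1.233 -2.106
v -4.376 -3.483 -4.821
v -3.244 -4.052 -3.209
v -5.007 -3.006 -4.209
v -3.875 -3.574 -2.597
v -3.385 -1.966 -4.983
v -2.253 -2.534 -3.371
v -4.016 -1.488 -4.371
v -2.884 -2.057 -2.759
v -1.847 -3.825 -2.878
v -1.399 -4.531 -2.572
v -0.885 -3.74 -1.497
v -1.333 -3.035 -1.802
v -1.153 -4.378 -2.803
v -0.639 -3.587 -1.728
v -1.027 -4.129 -3.046
v -0.514 -3.338 -1.971
v -1.043 -3.827 -3.26
v -0.53 -3.036 -2.185
v -1.198 -3.526 -3.408
v -0.685 -2.735 -2.333
v -1.465 -3.276 -3.464
v -0.952 -2.485 -2.389
v -1.798 -3.121 -3.419
v -1.285 -2.33 -2.344
v -2.14 -3.088 -3.28
v -1.626 -2.297 -2.205
v -2.431 -3.182 -3.072
v -1.917 -2.391 -1.997
v -2.62 -3.388 -2.83
v -2.107 -2.597 -1.755
v -2.676 -3.669 -2.596
v -2.163 -2.879 -1.521
v -2.589 -3.978 -2.411
v -2.076 -3.187 -1.336
v -2.373 -4.26 -2.306
v -1.86 -3.469 -1.231
v -2.067 -4.467 -2.301
v -1.553 -3.676 -1.226
v -1.722 -4.563 -2.395
v -1.208 -3.772 -1.32
v 0.126 -1.909 1.534
v 0.363 -1.71 1.129
v 0.094 -0.871 2.026
v -0.025 -1.705 1.092
v -0.325 -1.819 1.314
v -0.36 -1.987 1.665
v -0.111 -2.109 1.939
v 0.278 -2.114 1.975
v 0.578 -1.999 1.753
v 0.613 -1.832 1.402
v 1.156 4.744 -2.617
v 1.815 4.627 -3.386
v 1.445 3.193 -2.134
v 2.104 3.076 -2.903
v 2.332 3.696 -2.126
v 2.153 4.655 -2.424
v 1.107 3.165 -3.096
v 0.928 4.124 -3.394
v 1.784 3.652 -3.682
v 2.542 3.98 -3.083
v 0.718 3.84 -2.437
v 1.476 4.168 -1.838
v 1.46 4.822 -3.044
v 1.8 2.998 -2.476
v 1.934 3.362 -2.019
v 2.322 3.294 -2.472
v 1.659 4.838 -2.478
v 2.046 4.769 -2.931
v 2.35 4.222 -2.19
v 1.214 3.051 -2.589
v 1.601 2.982 -3.042
v 0.938 4.526 -3.048
v 1.326 4.458 -3.501
v 0.91 3.598 -3.33
v 1.829 4.18 -3.67
v 2 3.268 -3.386
v 1.413 3.321 -3.499
v 1.308 3.884 -3.675
v 2.275 4.373 -3.318
v 2.445 3.461 -3.034
v 2.579 3.825 -2.577
v 2.474 4.389 -2.753
v 2.257 3.799 -3.492
v 0.815 4.359 -2.486
v 0.985 3.447 -2.202
v 0.786 3.431 -2.767
v 0.681 3.995 -2.943
v 1.26 4.552 -2.134
v 1.431 3.64 -1.85
v 1.952 3.936 -1.845
v 1.847 4.499 -2.021
v 1.003 4.021 -2.028
f 2 1 4
f 2 4 3
f 4 1 5
f 4 5 3
f 5 1 6
f 5 6 3
f 6 1 7
f 6 7 3
f 7 1 8
f 7 8 3
f 8 1 9
f 8 9 3
f 9 1 10
f 9 10 3
f 10 1 2
f 10 2 3
f 12 14 11
f 15 12 11
f 11 14 13
f 13 15 11
f 12 18 14
f 16 12 15
f 16 18 12
f 14 18 13
f 17 15 13
f 13 18 17
f 17 16 15
f 18 16 17
f 20 19 23
f 20 23 21
f 21 23 24
f 21 24 22
f 23 19 25
f 23 25 24
f 24 25 26
f 24 26 22
f 25 19 27
f 25 27 26
f 26 27 28
f 26 28 22
f 27 19 29
f 27 29 28
f 28 29 30
f 28 30 22
f 29 19 31
f 29 31 30
f 30 31 32
f 30 32 22
f 31 19 33
f 31 33 32
f 32 33 34
f 32 34 22
f 33 19 35
f 33 35 34
f 34 35 36
f 34 36 22
f 35 19 37
f 35 37 36
f 36 37 38
f 36 38 22
f 37 19 39
f 37 39 38
f 38 39 40
f 38 40 22
f 39 19 41
f 39 41 40
f 40 41 42
f 40 42 22
f 41 19 43
f 41 43 42
f 42 43 44
f 42 44 22
f 43 19 45
f 43 45 44
f 44 45 46
f 44 46 22
f 45 19 47
f 45 47 46
f 46 47 48
f 46 48 22
f 47 19 49
f 47 49 48
f 48 49 50
f 48 50 22
f 49 19 20
f 49 20 50
f 50 20 21
f 50 21 22
f 52 51 54
f 52 54 53
f 54 51 55
f 54 55 53
f 55 51 56
f 55 56 53
f 56 51 57
f 56 57 53
f 57 51 58
f 57 58 53
f 58 51 59
f 58 59 53
f 59 51 60
f 59 60 53
f 60 51 52
f 60 52 53
f 61 98 77
f 98 72 101
f 77 101 66
f 98 101 77
f 61 77 73
f 77 66 78
f 73 78 62
f 77 78 73
f 61 73 82
f 73 62 83
f 82 83 68
f 73 83 82
f 61 82 94
f 82 68 97
f 94 97 71
f 82 97 94
f 61 94 98
f 94 71 102
f 98 102 72
f 94 102 98
f 62 78 89
f 78 66 92
f 89 92 70
f 78 92 89
f 66 101 79
f 101 72 100
f 79 100 65
f 101 100 79
f 72 102 99
f 102 71 95
f 99 95 63
f 102 95 99
f 71 97 96
f 97 68 84
f 96 84 67
f 97 84 96
f 68 83 88
f 83 62 85
f 88 85 69
f 83 85 88
f 64 90 76
f 90 70 91
f 76 91 65
f 90 91 76
f 64 76 74
f 76 65 75
f 74 75 63
f 76 75 74
f 64 74 81
f 74 63 80
f 81 80 67
f 74 80 81
f 64 81 86
f 81 67 87
f 86 87 69
f 81 87 86
f 64 86 90
f 86 69 93
f 90 93 70
f 86 93 90
f 65 91 79
f 91 70 92
f 79 92 66
f 91 92 79
f 63 75 99
f 75 65 100
f 99 100 72
f 75 100 99
f 67 80 96
f 80 63 95
f 96 95 71
f 80 95 96
f 69 87 88
f 87 67 84
f 88 84 68
f 87 84 88
f 70 93 89
f 93 69 85
f 89 85 62
f 93 85 89



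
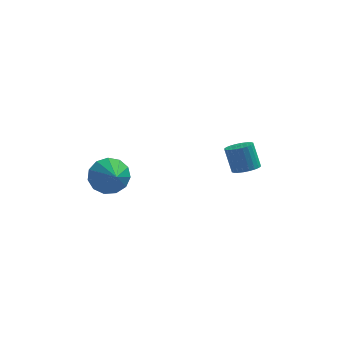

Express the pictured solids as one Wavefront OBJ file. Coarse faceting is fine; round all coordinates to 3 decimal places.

v 2.401 1.162 -0.126
v 2.975 1.373 -0.023
v 2.633 1.769 1.069
v 2.059 1.558 0.966
v 2.871 1.566 -0.125
v 2.53 1.962 0.966
v 2.696 1.698 -0.228
v 2.355 2.093 0.864
v 2.476 1.748 -0.315
v 2.134 2.144 0.777
v 2.244 1.709 -0.373
v 1.903 2.104 0.719
v 2.036 1.587 -0.393
v 1.695 1.982 0.698
v 1.884 1.4 -0.373
v 1.543 1.795 0.718
v 1.811 1.177 -0.315
v 1.469 1.572 0.776
v 1.827 0.951 -0.229
v 1.485 1.347 0.863
v 1.93 0.758 -0.126
v 1.589 1.154 0.965
v 2.105 0.627 -0.024
v 1.764 1.022 1.068
v 2.326 0.576 0.063
v 1.984 0.972 1.155
v 2.557 0.616 0.121
v 2.216 1.011 1.213
v 2.765 0.738 0.142
v 2.424 1.133 1.233
v 2.917 0.925 0.122
v 2.576 1.32 1.213
v 2.991 1.148 0.064
v 2.649 1.543 1.155
v -2.979 -0.923 0.539
v -2.608 -0.36 1.135
v -2.581 -1.717 1.041
v -3.067 -0.476 1.315
v -3.499 -0.735 1.249
v -3.765 -1.053 0.957
v -3.782 -1.329 0.533
v -3.544 -1.477 0.11
v -3.126 -1.449 -0.176
v -2.662 -1.254 -0.236
v -2.298 -0.954 -0.049
v -2.151 -0.644 0.324
v -2.266 -0.423 0.766
f 2 1 5
f 2 5 3
f 3 5 6
f 3 6 4
f 5 1 7
f 5 7 6
f 6 7 8
f 6 8 4
f 7 1 9
f 7 9 8
f 8 9 10
f 8 10 4
f 9 1 11
f 9 11 10
f 10 11 12
f 10 12 4
f 11 1 13
f 11 13 12
f 12 13 14
f 12 14 4
f 13 1 15
f 13 15 14
f 14 15 16
f 14 16 4
f 15 1 17
f 15 17 16
f 16 17 18
f 16 18 4
f 17 1 19
f 17 19 18
f 18 19 20
f 18 20 4
f 19 1 21
f 19 21 20
f 20 21 22
f 20 22 4
f 21 1 23
f 21 23 22
f 22 23 24
f 22 24 4
f 23 1 25
f 23 25 24
f 24 25 26
f 24 26 4
f 25 1 27
f 25 27 26
f 26 27 28
f 26 28 4
f 27 1 29
f 27 29 28
f 28 29 30
f 28 30 4
f 29 1 31
f 29 31 30
f 30 31 32
f 30 32 4
f 31 1 33
f 31 33 32
f 32 33 34
f 32 34 4
f 33 1 2
f 33 2 34
f 34 2 3
f 34 3 4
f 36 35 38
f 36 38 37
f 38 35 39
f 38 39 37
f 39 35 40
f 39 40 37
f 40 35 41
f 40 41 37
f 41 35 42
f 41 42 37
f 42 35 43
f 42 43 37
f 43 35 44
f 43 44 37
f 44 35 45
f 44 45 37
f 45 35 46
f 45 46 37
f 46 35 47
f 46 47 37
f 47 35 36
f 47 36 37



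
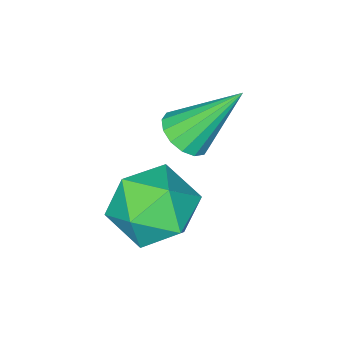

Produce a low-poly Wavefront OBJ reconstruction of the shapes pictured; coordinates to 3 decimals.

v 1.802 -1.195 1.01
v 2.317 -1.841 0.327
v 0.943 -2.559 1.653
v 1.458 -3.205 0.97
v 1.993 -2.74 1.775
v 2.524 -1.897 1.377
v 0.736 -2.503 0.603
v 1.267 -1.66 0.205
v 1.658 -2.649 0.075
v 2.435 -2.796 0.799
v 0.825 -1.604 1.181
v 1.602 -1.751 1.905
v -0.081 -3.059 1.591
v 0.224 -3.464 1.997
v -0.939 -2.241 3.049
v 0.429 -3.198 1.969
v 0.497 -2.896 1.839
v 0.41 -2.637 1.643
v 0.192 -2.491 1.432
v -0.099 -2.497 1.264
v -0.386 -2.654 1.184
v -0.591 -2.92 1.212
v -0.659 -3.222 1.342
v -0.572 -3.482 1.538
v -0.354 -3.627 1.749
v -0.062 -3.621 1.917
f 1 12 6
f 1 6 2
f 1 2 8
f 1 8 11
f 1 11 12
f 2 6 10
f 6 12 5
f 12 11 3
f 11 8 7
f 8 2 9
f 4 10 5
f 4 5 3
f 4 3 7
f 4 7 9
f 4 9 10
f 5 10 6
f 3 5 12
f 7 3 11
f 9 7 8
f 10 9 2
f 14 13 16
f 14 16 15
f 16 13 17
f 16 17 15
f 17 13 18
f 17 18 15
f 18 13 19
f 18 19 15
f 19 13 20
f 19 20 15
f 20 13 21
f 20 21 15
f 21 13 22
f 21 22 15
f 22 13 23
f 22 23 15
f 23 13 24
f 23 24 15
f 24 13 25
f 24 25 15
f 25 13 26
f 25 26 15
f 26 13 14
f 26 14 15



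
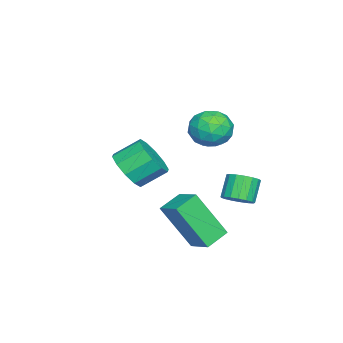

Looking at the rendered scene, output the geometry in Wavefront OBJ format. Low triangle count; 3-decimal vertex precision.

v -3.307 -1.675 -2.919
v -2.437 -1.439 -2.654
v -2.903 -0.529 -1.935
v -3.773 -0.765 -2.201
v -2.569 -1.132 -3.129
v -3.035 -0.221 -2.41
v -2.984 -1.032 -3.524
v -3.45 -0.122 -2.805
v -3.521 -1.178 -3.688
v -3.988 -0.268 -2.969
v -3.977 -1.514 -3.558
v -4.443 -0.604 -2.839
v -4.177 -1.911 -3.185
v -4.643 -1.001 -2.466
v -4.045 -2.219 -2.71
v -4.511 -1.308 -1.991
v -3.63 -2.318 -2.315
v -4.096 -1.408 -1.596
v -3.092 -2.172 -2.151
v -3.559 -1.262 -1.432
v -2.637 -1.836 -2.281
v -3.103 -0.926 -1.562
v -1.76 3.055 -2.846
v -1.273 2.929 -2.467
v -1.912 2.958 -1.635
v -2.4 3.085 -2.014
v -1.277 3.23 -2.481
v -1.917 3.26 -1.649
v -1.392 3.491 -2.579
v -2.032 3.521 -1.747
v -1.591 3.652 -2.738
v -2.231 3.682 -1.905
v -1.829 3.677 -2.921
v -2.469 3.707 -2.089
v -2.051 3.559 -3.088
v -2.691 3.589 -2.255
v -2.207 3.326 -3.199
v -2.846 3.355 -2.366
v -2.26 3.03 -3.229
v -2.899 3.06 -2.397
v -2.199 2.741 -3.172
v -2.838 2.77 -2.339
v -2.037 2.523 -3.04
v -2.676 2.553 -2.207
v -1.812 2.428 -2.863
v -2.451 2.457 -2.031
v -1.575 2.476 -2.683
v -2.214 2.505 -1.851
v -1.38 2.656 -2.54
v -2.02 2.686 -1.708
v -2.29 2.489 -0.217
v -1.514 2.216 0.103
v -2.966 1.564 0.637
v -2.19 1.291 0.957
v -2.485 2.102 1.145
v -2.067 2.674 0.617
v -2.413 1.106 0.123
v -1.995 1.678 -0.405
v -1.589 1.362 0.313
v -1.634 1.978 0.945
v -2.846 1.802 -0.205
v -2.891 2.418 0.427
v -1.843 2.434 -0.132
v -2.637 1.346 0.872
v -2.811 1.823 0.982
v -2.354 1.663 1.171
v -2.168 2.703 0.17
v -1.711 2.543 0.358
v -2.282 2.476 0.971
v -2.769 1.237 0.382
v -2.312 1.077 0.57
v -2.126 2.117 -0.431
v -1.669 1.957 -0.242
v -2.198 1.304 -0.231
v -1.43 1.772 0.18
v -1.828 1.228 0.682
v -1.959 1.119 0.191
v -1.713 1.455 -0.119
v -1.457 2.133 0.551
v -1.854 1.59 1.053
v -2.028 2.066 1.163
v -1.782 2.402 0.853
v -1.501 1.631 0.675
v -2.626 2.19 -0.313
v -3.023 1.647 0.189
v -2.698 1.378 -0.113
v -2.452 1.714 -0.423
v -2.652 2.552 0.058
v -3.05 2.008 0.56
v -2.767 2.325 0.859
v -2.521 2.661 0.549
v -2.979 2.149 0.065
v 0.022 1.886 -4.428
v 0.166 0.774 -2.628
v -0.823 2.34 -4.08
v -0.679 1.228 -2.281
v 0.639 2.692 -3.979
v 0.783 1.58 -2.18
v -0.206 3.146 -3.632
v -0.062 2.034 -1.832
f 2 1 5
f 2 5 3
f 3 5 6
f 3 6 4
f 5 1 7
f 5 7 6
f 6 7 8
f 6 8 4
f 7 1 9
f 7 9 8
f 8 9 10
f 8 10 4
f 9 1 11
f 9 11 10
f 10 11 12
f 10 12 4
f 11 1 13
f 11 13 12
f 12 13 14
f 12 14 4
f 13 1 15
f 13 15 14
f 14 15 16
f 14 16 4
f 15 1 17
f 15 17 16
f 16 17 18
f 16 18 4
f 17 1 19
f 17 19 18
f 18 19 20
f 18 20 4
f 19 1 21
f 19 21 20
f 20 21 22
f 20 22 4
f 21 1 2
f 21 2 22
f 22 2 3
f 22 3 4
f 24 23 27
f 24 27 25
f 25 27 28
f 25 28 26
f 27 23 29
f 27 29 28
f 28 29 30
f 28 30 26
f 29 23 31
f 29 31 30
f 30 31 32
f 30 32 26
f 31 23 33
f 31 33 32
f 32 33 34
f 32 34 26
f 33 23 35
f 33 35 34
f 34 35 36
f 34 36 26
f 35 23 37
f 35 37 36
f 36 37 38
f 36 38 26
f 37 23 39
f 37 39 38
f 38 39 40
f 38 40 26
f 39 23 41
f 39 41 40
f 40 41 42
f 40 42 26
f 41 23 43
f 41 43 42
f 42 43 44
f 42 44 26
f 43 23 45
f 43 45 44
f 44 45 46
f 44 46 26
f 45 23 47
f 45 47 46
f 46 47 48
f 46 48 26
f 47 23 49
f 47 49 48
f 48 49 50
f 48 50 26
f 49 23 24
f 49 24 50
f 50 24 25
f 50 25 26
f 51 88 67
f 88 62 91
f 67 91 56
f 88 91 67
f 51 67 63
f 67 56 68
f 63 68 52
f 67 68 63
f 51 63 72
f 63 52 73
f 72 73 58
f 63 73 72
f 51 72 84
f 72 58 87
f 84 87 61
f 72 87 84
f 51 84 88
f 84 61 92
f 88 92 62
f 84 92 88
f 52 68 79
f 68 56 82
f 79 82 60
f 68 82 79
f 56 91 69
f 91 62 90
f 69 90 55
f 91 90 69
f 62 92 89
f 92 61 85
f 89 85 53
f 92 85 89
f 61 87 86
f 87 58 74
f 86 74 57
f 87 74 86
f 58 73 78
f 73 52 75
f 78 75 59
f 73 75 78
f 54 80 66
f 80 60 81
f 66 81 55
f 80 81 66
f 54 66 64
f 66 55 65
f 64 65 53
f 66 65 64
f 54 64 71
f 64 53 70
f 71 70 57
f 64 70 71
f 54 71 76
f 71 57 77
f 76 77 59
f 71 77 76
f 54 76 80
f 76 59 83
f 80 83 60
f 76 83 80
f 55 81 69
f 81 60 82
f 69 82 56
f 81 82 69
f 53 65 89
f 65 55 90
f 89 90 62
f 65 90 89
f 57 70 86
f 70 53 85
f 86 85 61
f 70 85 86
f 59 77 78
f 77 57 74
f 78 74 58
f 77 74 78
f 60 83 79
f 83 59 75
f 79 75 52
f 83 75 79
f 94 96 93
f 97 94 93
f 93 96 95
f 95 97 93
f 94 100 96
f 98 94 97
f 98 100 94
f 96 100 95
f 99 97 95
f 95 100 99
f 99 98 97
f 100 98 99



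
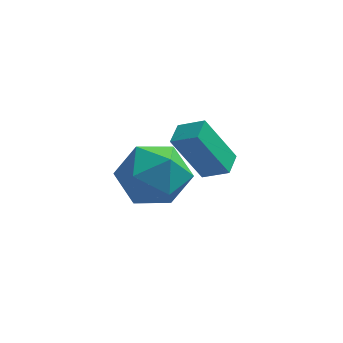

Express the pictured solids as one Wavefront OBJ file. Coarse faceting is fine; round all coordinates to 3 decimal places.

v -0.573 0.508 1.33
v 0.09 -0.303 0.704
v -2.23 -0.357 0.696
v -1.567 -1.168 0.07
v -1.571 -1.195 1.289
v -0.547 -0.66 1.681
v -1.593 0 -0.281
v -0.569 0.535 0.111
v -0.541 -0.616 -0.292
v -0.527 -1.355 0.679
v -1.613 0.695 0.721
v -1.599 -0.044 1.692
v 0.11 2.793 -1.853
v -0.87 2.689 -0.147
v 0.275 3.624 -1.708
v -0.704 3.52 -0.002
v 0.964 2.54 -1.378
v -0.015 2.436 0.328
v 1.13 3.371 -1.233
v 0.15 3.267 0.473
f 1 12 6
f 1 6 2
f 1 2 8
f 1 8 11
f 1 11 12
f 2 6 10
f 6 12 5
f 12 11 3
f 11 8 7
f 8 2 9
f 4 10 5
f 4 5 3
f 4 3 7
f 4 7 9
f 4 9 10
f 5 10 6
f 3 5 12
f 7 3 11
f 9 7 8
f 10 9 2
f 14 16 13
f 17 14 13
f 13 16 15
f 15 17 13
f 14 20 16
f 18 14 17
f 18 20 14
f 16 20 15
f 19 17 15
f 15 20 19
f 19 18 17
f 20 18 19



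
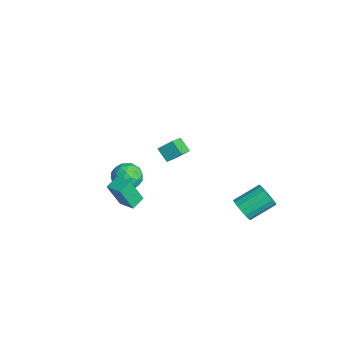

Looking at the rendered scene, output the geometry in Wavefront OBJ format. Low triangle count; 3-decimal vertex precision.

v 0.474 -2.33 2.473
v 1.308 -2.902 2.274
v -0.328 -3.058 1.206
v 0.506 -3.63 1.007
v -0.039 -3.795 1.866
v 0.457 -3.345 2.649
v 0.523 -2.615 0.831
v 1.019 -2.165 1.614
v 1.338 -3.078 1.259
v 0.991 -3.807 1.898
v -0.011 -2.153 1.582
v -0.358 -2.882 2.221
v 0.962 -2.552 2.485
v 0.018 -3.408 0.995
v -0.302 -3.505 1.5
v 0.188 -3.841 1.383
v 0.462 -2.813 2.705
v 0.952 -3.149 2.588
v 0.16 -3.674 2.348
v 0.028 -2.811 0.892
v 0.518 -3.147 0.775
v 0.792 -2.119 2.097
v 1.282 -2.455 1.98
v 0.82 -2.286 1.132
v 1.469 -2.991 1.771
v 0.998 -3.419 1.026
v 1.008 -2.823 0.923
v 1.299 -2.558 1.383
v 1.265 -3.42 2.147
v 0.794 -3.848 1.402
v 0.474 -3.946 1.907
v 0.765 -3.681 2.367
v 1.283 -3.524 1.55
v 0.186 -2.112 2.078
v -0.285 -2.54 1.333
v 0.215 -2.279 1.113
v 0.506 -2.014 1.573
v -0.018 -2.541 2.454
v -0.489 -2.969 1.709
v -0.319 -3.402 2.097
v -0.028 -3.137 2.557
v -0.303 -2.436 1.93
v 3.021 -4.044 1.629
v 3.017 -4.81 3.368
v 2.52 -3.305 1.954
v 2.516 -4.071 3.693
v 3.964 -3.509 1.867
v 3.96 -4.275 3.606
v 3.463 -2.77 2.192
v 3.459 -3.536 3.931
v 3.643 3.147 -0.229
v 4.48 3.11 -0.034
v 4.334 4.756 0.904
v 3.497 4.793 0.709
v 4.471 3.314 -0.392
v 4.325 4.959 0.547
v 4.273 3.479 -0.712
v 4.126 5.124 0.226
v 3.93 3.568 -0.922
v 3.784 5.214 0.016
v 3.522 3.561 -0.973
v 3.375 5.206 -0.035
v 3.141 3.459 -0.854
v 2.995 5.104 0.084
v 2.876 3.285 -0.591
v 2.729 4.931 0.347
v 2.786 3.08 -0.246
v 2.64 4.726 0.692
v 2.893 2.891 0.103
v 2.746 4.536 1.042
v 3.171 2.76 0.377
v 3.025 4.405 1.315
v 3.558 2.718 0.511
v 3.412 4.363 1.449
v 3.964 2.774 0.476
v 3.818 4.419 1.414
v 4.297 2.916 0.279
v 4.151 4.561 1.217
v -4.627 0.848 -0.407
v -3.78 0.075 0.141
v -4.337 1.715 0.37
v -3.491 0.943 0.917
v -3.829 1.217 -1.117
v -2.983 0.445 -0.57
v -3.54 2.085 -0.341
v -2.693 1.312 0.207
f 1 38 17
f 38 12 41
f 17 41 6
f 38 41 17
f 1 17 13
f 17 6 18
f 13 18 2
f 17 18 13
f 1 13 22
f 13 2 23
f 22 23 8
f 13 23 22
f 1 22 34
f 22 8 37
f 34 37 11
f 22 37 34
f 1 34 38
f 34 11 42
f 38 42 12
f 34 42 38
f 2 18 29
f 18 6 32
f 29 32 10
f 18 32 29
f 6 41 19
f 41 12 40
f 19 40 5
f 41 40 19
f 12 42 39
f 42 11 35
f 39 35 3
f 42 35 39
f 11 37 36
f 37 8 24
f 36 24 7
f 37 24 36
f 8 23 28
f 23 2 25
f 28 25 9
f 23 25 28
f 4 30 16
f 30 10 31
f 16 31 5
f 30 31 16
f 4 16 14
f 16 5 15
f 14 15 3
f 16 15 14
f 4 14 21
f 14 3 20
f 21 20 7
f 14 20 21
f 4 21 26
f 21 7 27
f 26 27 9
f 21 27 26
f 4 26 30
f 26 9 33
f 30 33 10
f 26 33 30
f 5 31 19
f 31 10 32
f 19 32 6
f 31 32 19
f 3 15 39
f 15 5 40
f 39 40 12
f 15 40 39
f 7 20 36
f 20 3 35
f 36 35 11
f 20 35 36
f 9 27 28
f 27 7 24
f 28 24 8
f 27 24 28
f 10 33 29
f 33 9 25
f 29 25 2
f 33 25 29
f 44 46 43
f 47 44 43
f 43 46 45
f 45 47 43
f 44 50 46
f 48 44 47
f 48 50 44
f 46 50 45
f 49 47 45
f 45 50 49
f 49 48 47
f 50 48 49
f 52 51 55
f 52 55 53
f 53 55 56
f 53 56 54
f 55 51 57
f 55 57 56
f 56 57 58
f 56 58 54
f 57 51 59
f 57 59 58
f 58 59 60
f 58 60 54
f 59 51 61
f 59 61 60
f 60 61 62
f 60 62 54
f 61 51 63
f 61 63 62
f 62 63 64
f 62 64 54
f 63 51 65
f 63 65 64
f 64 65 66
f 64 66 54
f 65 51 67
f 65 67 66
f 66 67 68
f 66 68 54
f 67 51 69
f 67 69 68
f 68 69 70
f 68 70 54
f 69 51 71
f 69 71 70
f 70 71 72
f 70 72 54
f 71 51 73
f 71 73 72
f 72 73 74
f 72 74 54
f 73 51 75
f 73 75 74
f 74 75 76
f 74 76 54
f 75 51 77
f 75 77 76
f 76 77 78
f 76 78 54
f 77 51 52
f 77 52 78
f 78 52 53
f 78 53 54
f 80 82 79
f 83 80 79
f 79 82 81
f 81 83 79
f 80 86 82
f 84 80 83
f 84 86 80
f 82 86 81
f 85 83 81
f 81 86 85
f 85 84 83
f 86 84 85



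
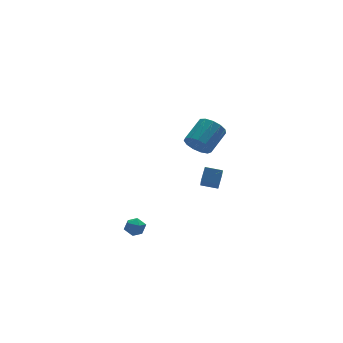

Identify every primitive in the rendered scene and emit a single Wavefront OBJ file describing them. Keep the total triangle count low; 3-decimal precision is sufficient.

v -3.984 -2.648 0.464
v -3.523 -2.699 0.907
v -4.397 -3.541 0.793
v -3.936 -3.592 1.236
v -4.383 -3.135 1.289
v -4.128 -2.583 1.086
v -3.792 -3.657 0.614
v -3.537 -3.105 0.411
v -3.404 -3.322 0.999
v -3.769 -3 1.417
v -4.151 -3.24 0.283
v -4.516 -2.918 0.701
v 0.297 -2.211 2.38
v -0.295 -3.5 3.674
v 0.753 -1.743 3.055
v 0.161 -3.031 4.349
v 1.099 -2.749 2.211
v 0.507 -4.037 3.505
v 1.555 -2.28 2.886
v 0.963 -3.569 4.18
v 2.807 3.359 1.674
v 3.354 3.164 0.973
v 4.68 3.966 1.785
v 4.133 4.161 2.486
v 3.142 3.62 0.869
v 4.468 4.422 1.681
v 2.824 3.992 1.021
v 4.15 4.794 1.833
v 2.5 4.164 1.379
v 3.827 4.966 2.192
v 2.274 4.08 1.832
v 3.601 4.882 2.644
v 2.217 3.767 2.234
v 3.543 4.569 3.046
v 2.347 3.325 2.458
v 3.673 4.127 3.271
v 2.623 2.893 2.434
v 3.95 3.695 3.246
v 2.957 2.61 2.168
v 4.284 3.412 2.98
v 3.244 2.564 1.745
v 4.57 3.366 2.557
v 3.392 2.771 1.3
v 4.718 3.573 2.112
f 1 12 6
f 1 6 2
f 1 2 8
f 1 8 11
f 1 11 12
f 2 6 10
f 6 12 5
f 12 11 3
f 11 8 7
f 8 2 9
f 4 10 5
f 4 5 3
f 4 3 7
f 4 7 9
f 4 9 10
f 5 10 6
f 3 5 12
f 7 3 11
f 9 7 8
f 10 9 2
f 14 16 13
f 17 14 13
f 13 16 15
f 15 17 13
f 14 20 16
f 18 14 17
f 18 20 14
f 16 20 15
f 19 17 15
f 15 20 19
f 19 18 17
f 20 18 19
f 22 21 25
f 22 25 23
f 23 25 26
f 23 26 24
f 25 21 27
f 25 27 26
f 26 27 28
f 26 28 24
f 27 21 29
f 27 29 28
f 28 29 30
f 28 30 24
f 29 21 31
f 29 31 30
f 30 31 32
f 30 32 24
f 31 21 33
f 31 33 32
f 32 33 34
f 32 34 24
f 33 21 35
f 33 35 34
f 34 35 36
f 34 36 24
f 35 21 37
f 35 37 36
f 36 37 38
f 36 38 24
f 37 21 39
f 37 39 38
f 38 39 40
f 38 40 24
f 39 21 41
f 39 41 40
f 40 41 42
f 40 42 24
f 41 21 43
f 41 43 42
f 42 43 44
f 42 44 24
f 43 21 22
f 43 22 44
f 44 22 23
f 44 23 24



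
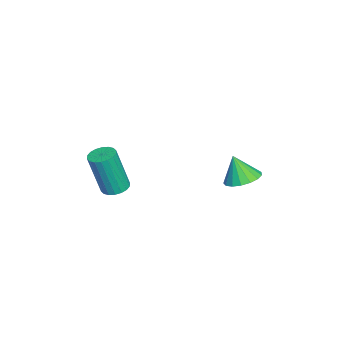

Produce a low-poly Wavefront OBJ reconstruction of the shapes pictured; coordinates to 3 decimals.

v -0.843 4.086 1.651
v -0.502 4.637 1.916
v -1.017 3.714 2.649
v -0.82 4.741 1.899
v -1.143 4.694 1.826
v -1.398 4.509 1.712
v -1.526 4.227 1.585
v -1.497 3.912 1.472
v -1.319 3.638 1.401
v -1.032 3.466 1.386
v -0.701 3.437 1.433
v -0.403 3.556 1.529
v -0.206 3.797 1.653
v -0.155 4.104 1.777
v -0.262 4.407 1.871
v 1.049 -0.015 2.144
v 1.533 -0.16 2.077
v 1.636 -0.59 3.749
v 1.151 -0.445 3.816
v 1.553 0.059 2.132
v 1.656 -0.371 3.804
v 1.473 0.264 2.189
v 1.576 -0.166 3.862
v 1.309 0.413 2.238
v 1.412 -0.017 3.91
v 1.094 0.478 2.268
v 1.197 0.048 3.94
v 0.869 0.445 2.273
v 0.972 0.015 3.946
v 0.68 0.321 2.253
v 0.783 -0.11 3.925
v 0.564 0.13 2.211
v 0.667 -0.3 3.883
v 0.544 -0.089 2.156
v 0.647 -0.519 3.828
v 0.624 -0.294 2.098
v 0.727 -0.724 3.771
v 0.788 -0.443 2.05
v 0.891 -0.873 3.722
v 1.003 -0.508 2.02
v 1.106 -0.938 3.692
v 1.228 -0.475 2.014
v 1.331 -0.905 3.687
v 1.417 -0.35 2.035
v 1.52 -0.781 3.707
f 2 1 4
f 2 4 3
f 4 1 5
f 4 5 3
f 5 1 6
f 5 6 3
f 6 1 7
f 6 7 3
f 7 1 8
f 7 8 3
f 8 1 9
f 8 9 3
f 9 1 10
f 9 10 3
f 10 1 11
f 10 11 3
f 11 1 12
f 11 12 3
f 12 1 13
f 12 13 3
f 13 1 14
f 13 14 3
f 14 1 15
f 14 15 3
f 15 1 2
f 15 2 3
f 17 16 20
f 17 20 18
f 18 20 21
f 18 21 19
f 20 16 22
f 20 22 21
f 21 22 23
f 21 23 19
f 22 16 24
f 22 24 23
f 23 24 25
f 23 25 19
f 24 16 26
f 24 26 25
f 25 26 27
f 25 27 19
f 26 16 28
f 26 28 27
f 27 28 29
f 27 29 19
f 28 16 30
f 28 30 29
f 29 30 31
f 29 31 19
f 30 16 32
f 30 32 31
f 31 32 33
f 31 33 19
f 32 16 34
f 32 34 33
f 33 34 35
f 33 35 19
f 34 16 36
f 34 36 35
f 35 36 37
f 35 37 19
f 36 16 38
f 36 38 37
f 37 38 39
f 37 39 19
f 38 16 40
f 38 40 39
f 39 40 41
f 39 41 19
f 40 16 42
f 40 42 41
f 41 42 43
f 41 43 19
f 42 16 44
f 42 44 43
f 43 44 45
f 43 45 19
f 44 16 17
f 44 17 45
f 45 17 18
f 45 18 19



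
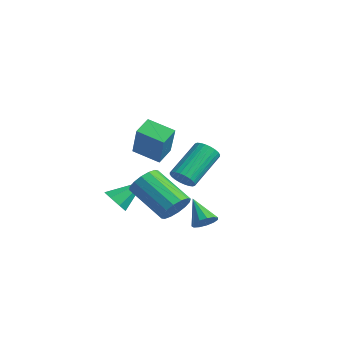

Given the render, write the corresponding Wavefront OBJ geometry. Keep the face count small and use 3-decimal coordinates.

v -2.627 2.693 -0.671
v -2.157 2.527 -0.268
v -2.624 4.121 0.933
v -3.093 4.287 0.531
v -2.036 2.68 -0.424
v -2.503 4.274 0.777
v -2.005 2.835 -0.617
v -2.472 4.429 0.584
v -2.068 2.968 -0.819
v -2.535 4.562 0.383
v -2.216 3.06 -0.998
v -2.683 4.654 0.204
v -2.427 3.095 -1.127
v -2.894 4.689 0.075
v -2.668 3.07 -1.187
v -3.135 4.664 0.015
v -2.903 2.987 -1.168
v -3.37 4.581 0.034
v -3.096 2.859 -1.073
v -3.563 4.453 0.128
v -3.217 2.706 -0.917
v -3.684 4.3 0.284
v -3.248 2.551 -0.724
v -3.715 4.145 0.477
v -3.185 2.418 -0.523
v -3.652 4.012 0.679
v -3.037 2.326 -0.344
v -3.504 3.92 0.858
v -2.826 2.291 -0.215
v -3.293 3.885 0.987
v -2.585 2.316 -0.155
v -3.052 3.91 1.047
v -2.35 2.399 -0.174
v -2.817 3.993 1.028
v 1.749 -0.466 0.087
v 2.18 -0.504 0.711
v 0.562 -0.993 1.798
v 0.131 -0.954 1.173
v 2.057 -0.131 0.696
v 0.438 -0.619 1.782
v 1.851 0.153 0.517
v 0.233 -0.336 1.603
v 1.618 0.27 0.222
v -0 -0.218 1.309
v 1.42 0.191 -0.108
v -0.198 -0.297 0.979
v 1.311 -0.064 -0.387
v -0.308 -0.553 0.7
v 1.318 -0.427 -0.538
v -0.3 -0.916 0.549
v 1.442 -0.801 -0.522
v -0.177 -1.289 0.564
v 1.647 -1.084 -0.343
v 0.029 -1.573 0.743
v 1.88 -1.202 -0.049
v 0.262 -1.69 1.038
v 2.078 -1.123 0.281
v 0.46 -1.611 1.368
v 2.188 -0.867 0.56
v 0.569 -1.356 1.647
v -4.055 0.201 -1.944
v -3.699 -0.23 -1.474
v -3.785 1.519 -0.936
v -3.36 -0.006 -1.858
v -3.428 0.34 -2.292
v -3.863 0.604 -2.522
v -4.41 0.633 -2.413
v -4.749 0.409 -2.029
v -4.681 0.063 -1.595
v -4.246 -0.201 -1.366
v -1.23 -0.637 2.249
v -1.554 0.105 2.642
v -0.244 0.029 1.805
v -0.568 0.771 2.197
v -0.272 -1.031 3.783
v -0.596 -0.289 4.175
v 0.714 -0.365 3.338
v 0.39 0.377 3.731
v 0.616 1.681 -1.701
v 1.003 1.857 -1.292
v -0.416 1.759 -0.759
v 0.89 2.133 -1.438
v 0.69 2.266 -1.668
v 0.467 2.213 -1.909
v 0.291 1.992 -2.083
v 0.218 1.672 -2.137
v 0.272 1.355 -2.052
v 0.435 1.142 -1.856
v 0.655 1.1 -1.611
v 0.864 1.243 -1.394
v 0.993 1.525 -1.276
f 2 1 5
f 2 5 3
f 3 5 6
f 3 6 4
f 5 1 7
f 5 7 6
f 6 7 8
f 6 8 4
f 7 1 9
f 7 9 8
f 8 9 10
f 8 10 4
f 9 1 11
f 9 11 10
f 10 11 12
f 10 12 4
f 11 1 13
f 11 13 12
f 12 13 14
f 12 14 4
f 13 1 15
f 13 15 14
f 14 15 16
f 14 16 4
f 15 1 17
f 15 17 16
f 16 17 18
f 16 18 4
f 17 1 19
f 17 19 18
f 18 19 20
f 18 20 4
f 19 1 21
f 19 21 20
f 20 21 22
f 20 22 4
f 21 1 23
f 21 23 22
f 22 23 24
f 22 24 4
f 23 1 25
f 23 25 24
f 24 25 26
f 24 26 4
f 25 1 27
f 25 27 26
f 26 27 28
f 26 28 4
f 27 1 29
f 27 29 28
f 28 29 30
f 28 30 4
f 29 1 31
f 29 31 30
f 30 31 32
f 30 32 4
f 31 1 33
f 31 33 32
f 32 33 34
f 32 34 4
f 33 1 2
f 33 2 34
f 34 2 3
f 34 3 4
f 36 35 39
f 36 39 37
f 37 39 40
f 37 40 38
f 39 35 41
f 39 41 40
f 40 41 42
f 40 42 38
f 41 35 43
f 41 43 42
f 42 43 44
f 42 44 38
f 43 35 45
f 43 45 44
f 44 45 46
f 44 46 38
f 45 35 47
f 45 47 46
f 46 47 48
f 46 48 38
f 47 35 49
f 47 49 48
f 48 49 50
f 48 50 38
f 49 35 51
f 49 51 50
f 50 51 52
f 50 52 38
f 51 35 53
f 51 53 52
f 52 53 54
f 52 54 38
f 53 35 55
f 53 55 54
f 54 55 56
f 54 56 38
f 55 35 57
f 55 57 56
f 56 57 58
f 56 58 38
f 57 35 59
f 57 59 58
f 58 59 60
f 58 60 38
f 59 35 36
f 59 36 60
f 60 36 37
f 60 37 38
f 62 61 64
f 62 64 63
f 64 61 65
f 64 65 63
f 65 61 66
f 65 66 63
f 66 61 67
f 66 67 63
f 67 61 68
f 67 68 63
f 68 61 69
f 68 69 63
f 69 61 70
f 69 70 63
f 70 61 62
f 70 62 63
f 72 74 71
f 75 72 71
f 71 74 73
f 73 75 71
f 72 78 74
f 76 72 75
f 76 78 72
f 74 78 73
f 77 75 73
f 73 78 77
f 77 76 75
f 78 76 77
f 80 79 82
f 80 82 81
f 82 79 83
f 82 83 81
f 83 79 84
f 83 84 81
f 84 79 85
f 84 85 81
f 85 79 86
f 85 86 81
f 86 79 87
f 86 87 81
f 87 79 88
f 87 88 81
f 88 79 89
f 88 89 81
f 89 79 90
f 89 90 81
f 90 79 91
f 90 91 81
f 91 79 80
f 91 80 81



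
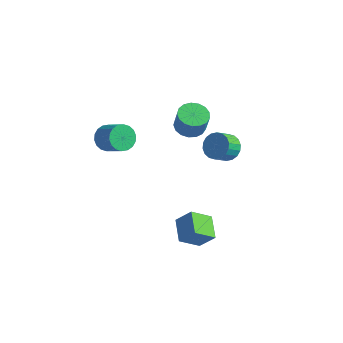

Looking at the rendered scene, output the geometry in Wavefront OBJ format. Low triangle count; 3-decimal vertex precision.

v -1.842 3.55 -0.99
v -1.362 2.804 -1.234
v -0.958 2.625 0.105
v -1.438 3.37 0.35
v -1.073 3.133 -1.277
v -0.67 2.954 0.062
v -0.961 3.559 -1.254
v -0.557 3.38 0.085
v -1.05 3.982 -1.171
v -0.646 3.803 0.168
v -1.321 4.306 -1.046
v -0.917 4.127 0.293
v -1.711 4.456 -0.908
v -1.307 4.277 0.431
v -2.131 4.4 -0.789
v -1.727 4.22 0.55
v -2.485 4.148 -0.716
v -2.081 3.969 0.623
v -2.691 3.759 -0.705
v -2.288 3.58 0.634
v -2.703 3.322 -0.76
v -2.3 3.143 0.579
v -2.518 2.938 -0.867
v -2.114 2.759 0.472
v -2.178 2.693 -1.003
v -1.774 2.514 0.336
v -1.761 2.645 -1.135
v -1.357 2.466 0.204
v 1.324 2.81 -0.647
v 2.027 3.049 -0.195
v 1.88 2.17 0.5
v 1.176 1.93 0.047
v 1.741 3.238 -0.015
v 1.594 2.359 0.679
v 1.372 3.343 0.039
v 1.225 2.464 0.733
v 0.994 3.342 -0.043
v 0.846 2.462 0.651
v 0.68 3.235 -0.245
v 0.533 2.356 0.45
v 0.495 3.044 -0.526
v 0.347 2.165 0.169
v 0.473 2.807 -0.831
v 0.326 1.928 -0.137
v 0.62 2.57 -1.1
v 0.473 1.691 -0.405
v 0.906 2.381 -1.279
v 0.759 1.502 -0.585
v 1.275 2.276 -1.333
v 1.128 1.397 -0.639
v 1.654 2.278 -1.251
v 1.506 1.398 -0.557
v 1.967 2.384 -1.05
v 1.82 1.505 -0.355
v 2.153 2.575 -0.769
v 2.005 1.696 -0.074
v 2.174 2.812 -0.463
v 2.027 1.933 0.231
v -4.591 -0.3 -0.881
v -4.16 0.268 -1.379
v -2.899 0.069 -0.518
v -3.329 -0.5 -0.019
v -4.313 0.494 -1.103
v -3.052 0.294 -0.242
v -4.52 0.561 -0.784
v -3.259 0.362 0.077
v -4.742 0.459 -0.483
v -3.481 0.259 0.378
v -4.933 0.206 -0.261
v -3.672 0.006 0.6
v -5.057 -0.148 -0.162
v -3.796 -0.347 0.699
v -5.088 -0.531 -0.205
v -3.827 -0.731 0.656
v -5.021 -0.869 -0.382
v -3.76 -1.068 0.479
v -4.868 -1.094 -0.658
v -3.607 -1.294 0.203
v -4.661 -1.162 -0.977
v -3.4 -1.361 -0.116
v -4.439 -1.059 -1.278
v -3.178 -1.259 -0.417
v -4.248 -0.806 -1.5
v -2.987 -1.006 -0.639
v -4.124 -0.453 -1.599
v -2.863 -0.652 -0.738
v -4.093 -0.069 -1.556
v -2.832 -0.269 -0.695
v 2.277 -1.231 -3.882
v 1.687 -2.251 -3.02
v 3.063 -0.893 -2.943
v 2.472 -1.913 -2.081
v 3.268 -2.207 -4.359
v 2.677 -3.227 -3.497
v 4.053 -1.869 -3.42
v 3.463 -2.889 -2.558
f 2 1 5
f 2 5 3
f 3 5 6
f 3 6 4
f 5 1 7
f 5 7 6
f 6 7 8
f 6 8 4
f 7 1 9
f 7 9 8
f 8 9 10
f 8 10 4
f 9 1 11
f 9 11 10
f 10 11 12
f 10 12 4
f 11 1 13
f 11 13 12
f 12 13 14
f 12 14 4
f 13 1 15
f 13 15 14
f 14 15 16
f 14 16 4
f 15 1 17
f 15 17 16
f 16 17 18
f 16 18 4
f 17 1 19
f 17 19 18
f 18 19 20
f 18 20 4
f 19 1 21
f 19 21 20
f 20 21 22
f 20 22 4
f 21 1 23
f 21 23 22
f 22 23 24
f 22 24 4
f 23 1 25
f 23 25 24
f 24 25 26
f 24 26 4
f 25 1 27
f 25 27 26
f 26 27 28
f 26 28 4
f 27 1 2
f 27 2 28
f 28 2 3
f 28 3 4
f 30 29 33
f 30 33 31
f 31 33 34
f 31 34 32
f 33 29 35
f 33 35 34
f 34 35 36
f 34 36 32
f 35 29 37
f 35 37 36
f 36 37 38
f 36 38 32
f 37 29 39
f 37 39 38
f 38 39 40
f 38 40 32
f 39 29 41
f 39 41 40
f 40 41 42
f 40 42 32
f 41 29 43
f 41 43 42
f 42 43 44
f 42 44 32
f 43 29 45
f 43 45 44
f 44 45 46
f 44 46 32
f 45 29 47
f 45 47 46
f 46 47 48
f 46 48 32
f 47 29 49
f 47 49 48
f 48 49 50
f 48 50 32
f 49 29 51
f 49 51 50
f 50 51 52
f 50 52 32
f 51 29 53
f 51 53 52
f 52 53 54
f 52 54 32
f 53 29 55
f 53 55 54
f 54 55 56
f 54 56 32
f 55 29 57
f 55 57 56
f 56 57 58
f 56 58 32
f 57 29 30
f 57 30 58
f 58 30 31
f 58 31 32
f 60 59 63
f 60 63 61
f 61 63 64
f 61 64 62
f 63 59 65
f 63 65 64
f 64 65 66
f 64 66 62
f 65 59 67
f 65 67 66
f 66 67 68
f 66 68 62
f 67 59 69
f 67 69 68
f 68 69 70
f 68 70 62
f 69 59 71
f 69 71 70
f 70 71 72
f 70 72 62
f 71 59 73
f 71 73 72
f 72 73 74
f 72 74 62
f 73 59 75
f 73 75 74
f 74 75 76
f 74 76 62
f 75 59 77
f 75 77 76
f 76 77 78
f 76 78 62
f 77 59 79
f 77 79 78
f 78 79 80
f 78 80 62
f 79 59 81
f 79 81 80
f 80 81 82
f 80 82 62
f 81 59 83
f 81 83 82
f 82 83 84
f 82 84 62
f 83 59 85
f 83 85 84
f 84 85 86
f 84 86 62
f 85 59 87
f 85 87 86
f 86 87 88
f 86 88 62
f 87 59 60
f 87 60 88
f 88 60 61
f 88 61 62
f 90 92 89
f 93 90 89
f 89 92 91
f 91 93 89
f 90 96 92
f 94 90 93
f 94 96 90
f 92 96 91
f 95 93 91
f 91 96 95
f 95 94 93
f 96 94 95

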